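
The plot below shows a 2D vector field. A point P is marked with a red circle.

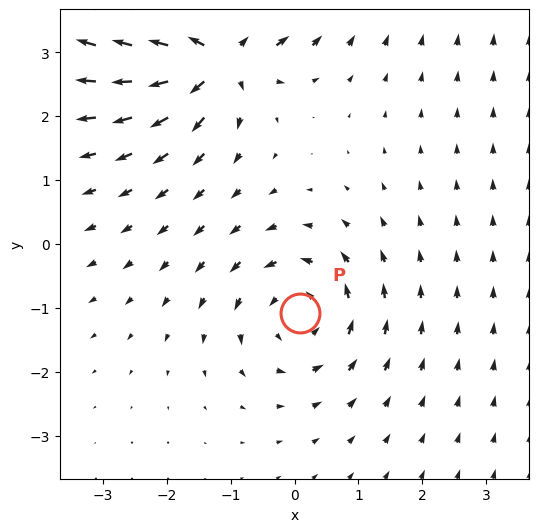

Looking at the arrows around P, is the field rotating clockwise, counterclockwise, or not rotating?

Near P at (0.1, -1.1) the arrows circulate counterclockwise. The curl (z-component) there is about +4; positive curl means counterclockwise rotation.

counterclockwise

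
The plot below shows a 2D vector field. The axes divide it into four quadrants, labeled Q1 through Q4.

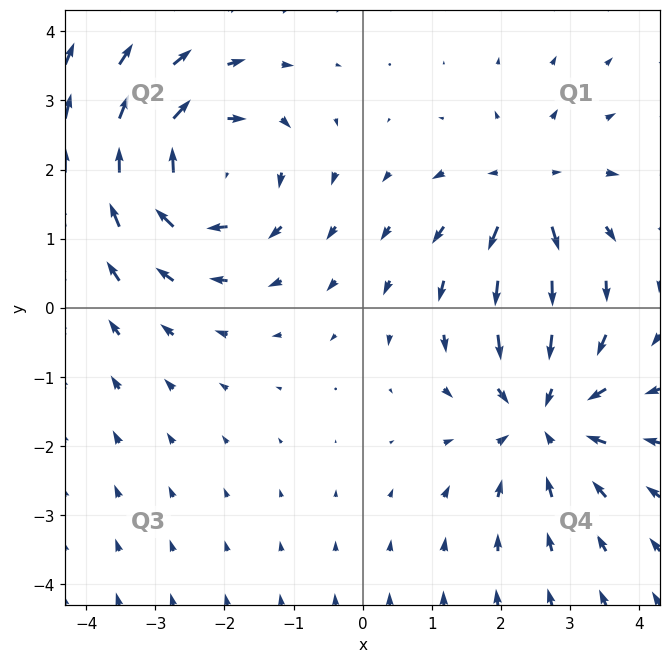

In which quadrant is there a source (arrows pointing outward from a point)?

Q1

The source sits at approximately (2.4, 1.7), which lies in quadrant Q1. The divergence there is about +4, positive as expected for a source.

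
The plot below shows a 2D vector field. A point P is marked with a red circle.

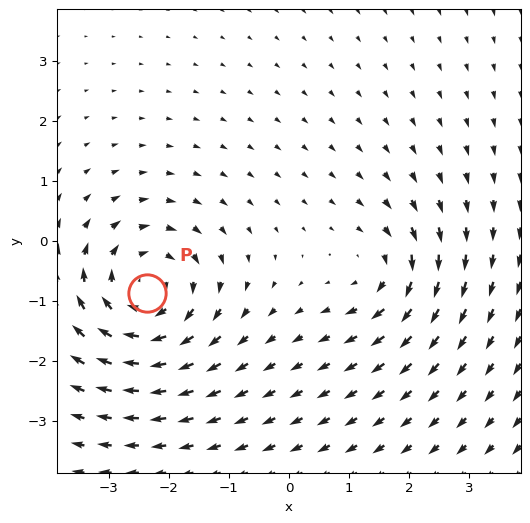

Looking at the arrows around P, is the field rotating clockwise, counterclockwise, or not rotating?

Near P at (-2.4, -0.9) the arrows circulate clockwise. The curl (z-component) there is about -5; negative curl means clockwise rotation.

clockwise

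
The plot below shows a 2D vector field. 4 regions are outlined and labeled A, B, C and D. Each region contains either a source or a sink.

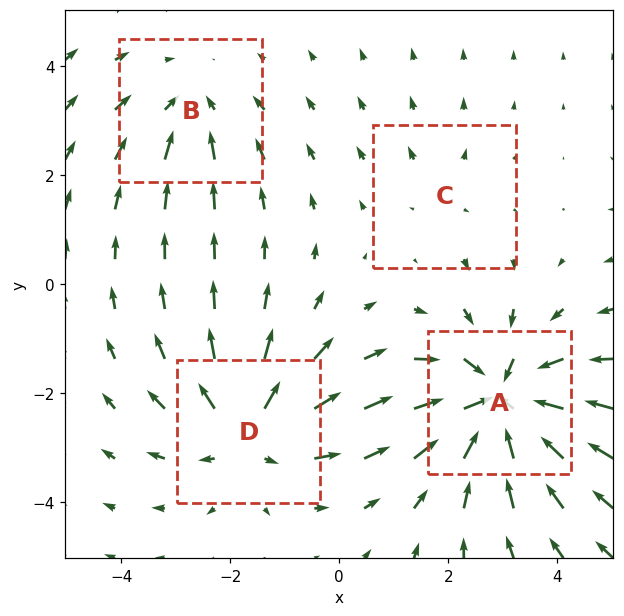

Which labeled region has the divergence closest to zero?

Divergence at each region's feature centre — A: about -7, B: about -3, C: about +2, D: about +5. Region C is closest to zero.

C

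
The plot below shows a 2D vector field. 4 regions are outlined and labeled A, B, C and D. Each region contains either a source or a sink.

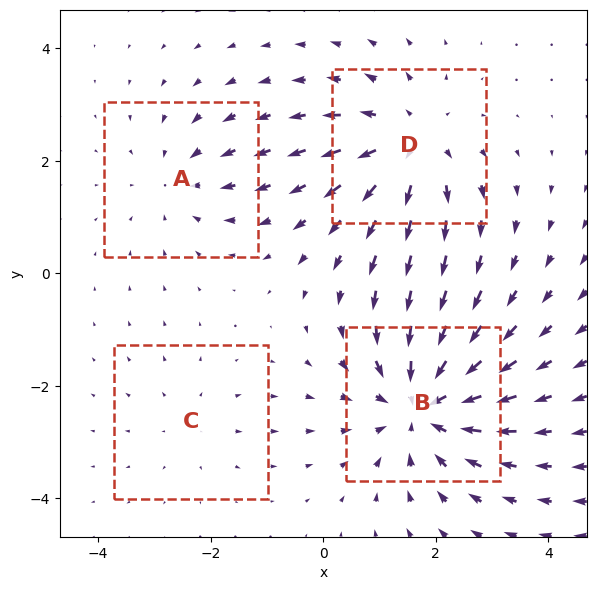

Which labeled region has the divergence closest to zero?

C

Divergence at each region's feature centre — A: about -3, B: about -6, C: about +2, D: about +4. Region C is closest to zero.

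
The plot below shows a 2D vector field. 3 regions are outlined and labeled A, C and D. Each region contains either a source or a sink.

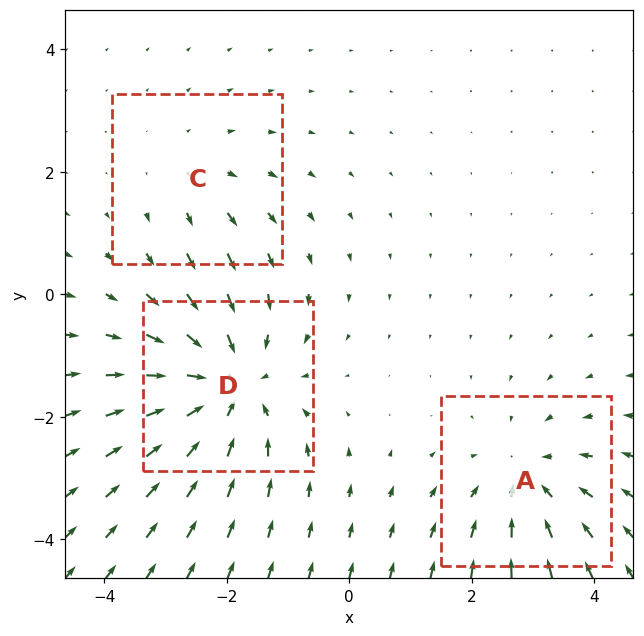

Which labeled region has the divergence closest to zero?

C

Divergence at each region's feature centre — A: about -3, C: about +2, D: about -4. Region C is closest to zero.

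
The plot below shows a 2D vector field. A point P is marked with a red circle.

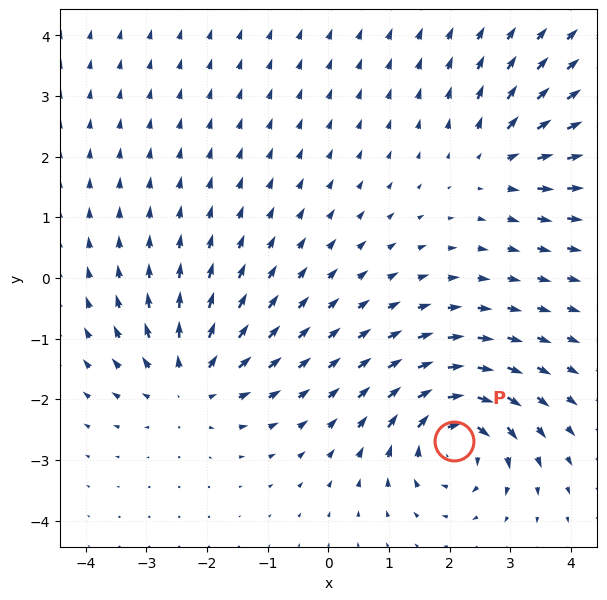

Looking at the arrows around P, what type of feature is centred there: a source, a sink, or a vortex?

vortex

At P (2.1, -2.7) the arrows circulate clockwise. Divergence ≈0, curl about -7 — near-zero divergence with nonzero curl is a vortex.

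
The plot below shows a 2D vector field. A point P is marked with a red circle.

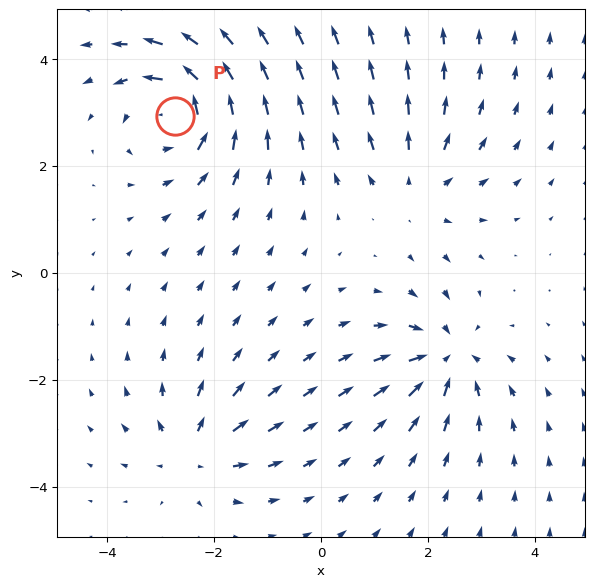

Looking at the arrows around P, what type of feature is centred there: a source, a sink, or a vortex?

At P (-2.7, 2.9) the arrows circulate counterclockwise. Divergence ≈0, curl about +5 — near-zero divergence with nonzero curl is a vortex.

vortex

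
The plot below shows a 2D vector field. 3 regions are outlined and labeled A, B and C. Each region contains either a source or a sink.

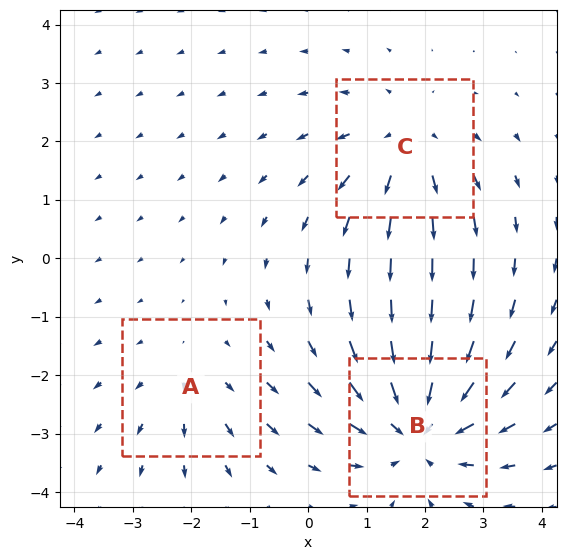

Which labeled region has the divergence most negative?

Divergence at each region's feature centre — A: about +2, B: about -4, C: about +3. Region B is most negative.

B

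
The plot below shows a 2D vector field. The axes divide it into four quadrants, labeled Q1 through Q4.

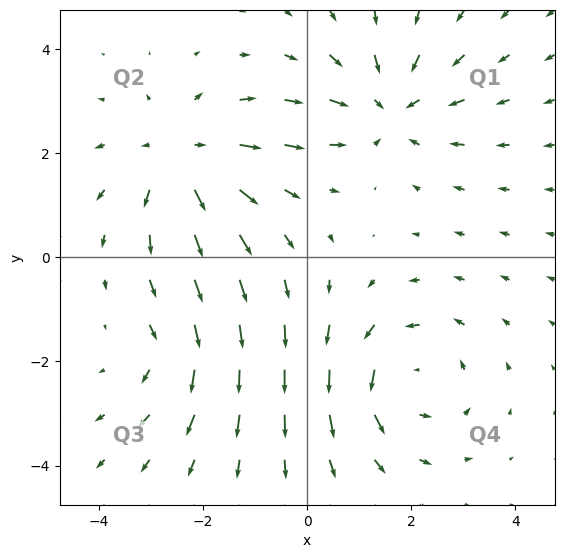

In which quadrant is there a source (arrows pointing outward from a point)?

The source sits at approximately (-2.4, 1.9), which lies in quadrant Q2. The divergence there is about +4, positive as expected for a source.

Q2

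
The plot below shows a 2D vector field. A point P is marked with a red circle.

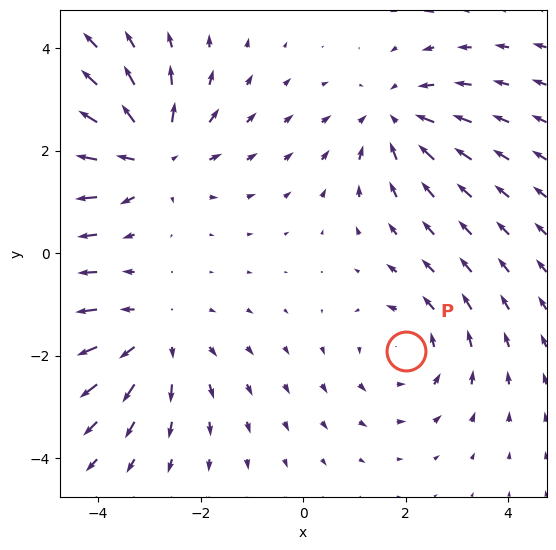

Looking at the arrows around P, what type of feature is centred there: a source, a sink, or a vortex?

At P (2.0, -1.9) the arrows circulate counterclockwise. Divergence ≈0, curl about +3 — near-zero divergence with nonzero curl is a vortex.

vortex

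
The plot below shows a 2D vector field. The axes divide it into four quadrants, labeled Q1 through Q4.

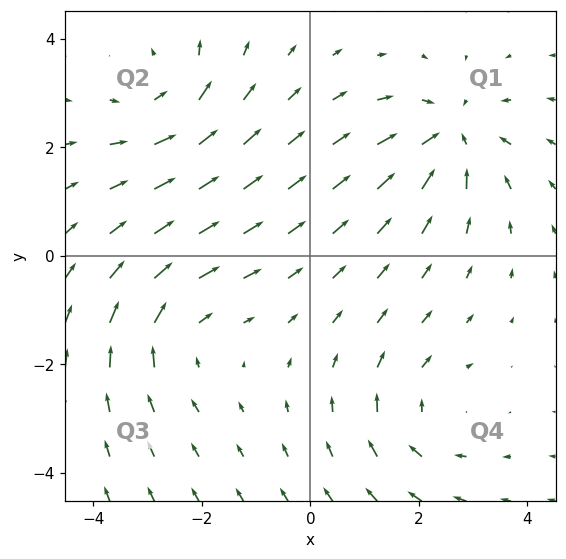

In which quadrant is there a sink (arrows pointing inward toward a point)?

Q1

The sink sits at approximately (2.6, 2.2), which lies in quadrant Q1. The divergence there is about -5, negative as expected for a sink.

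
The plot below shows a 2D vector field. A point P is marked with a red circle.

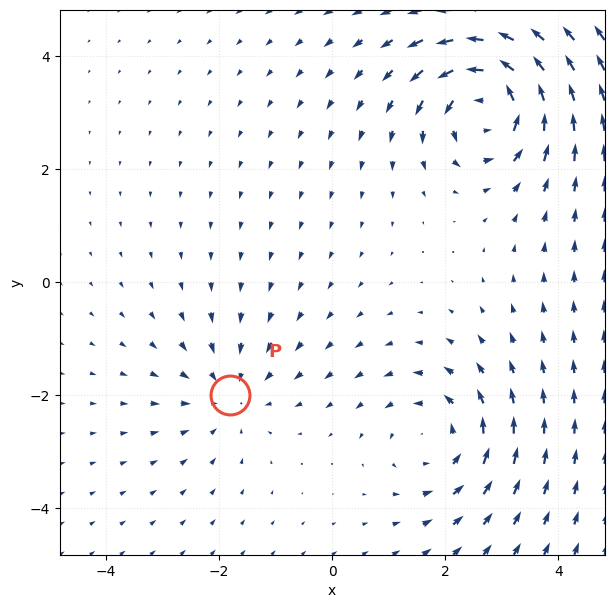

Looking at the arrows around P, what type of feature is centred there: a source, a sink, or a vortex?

At P (-1.8, -2.0) the arrows converge inward. Divergence about -3, curl ≈0 — negative divergence with near-zero curl is a sink.

sink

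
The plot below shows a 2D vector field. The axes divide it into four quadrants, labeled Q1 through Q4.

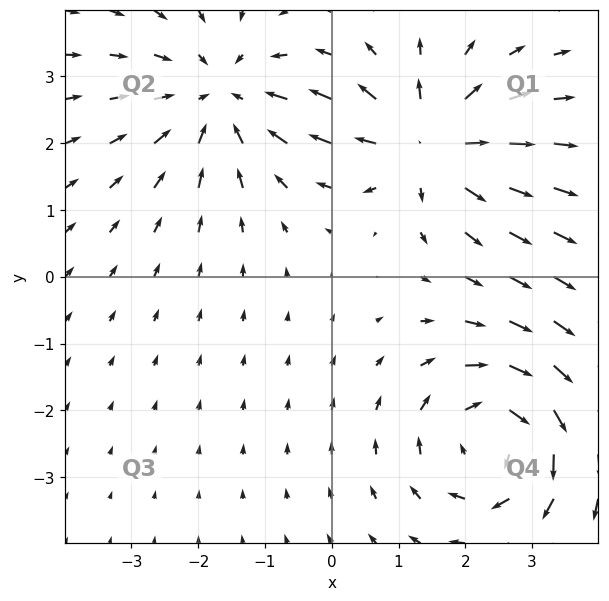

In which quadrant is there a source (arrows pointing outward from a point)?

Q1

The source sits at approximately (1.4, 2.0), which lies in quadrant Q1. The divergence there is about +4, positive as expected for a source.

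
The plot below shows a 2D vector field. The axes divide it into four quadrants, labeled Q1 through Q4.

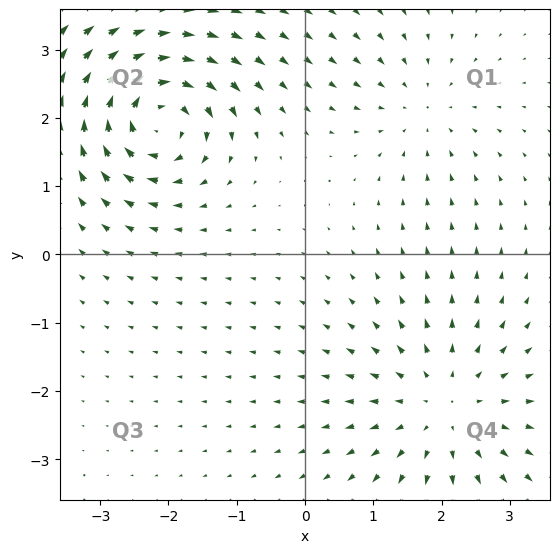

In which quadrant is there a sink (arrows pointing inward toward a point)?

Q1

The sink sits at approximately (1.7, 2.1), which lies in quadrant Q1. The divergence there is about -3, negative as expected for a sink.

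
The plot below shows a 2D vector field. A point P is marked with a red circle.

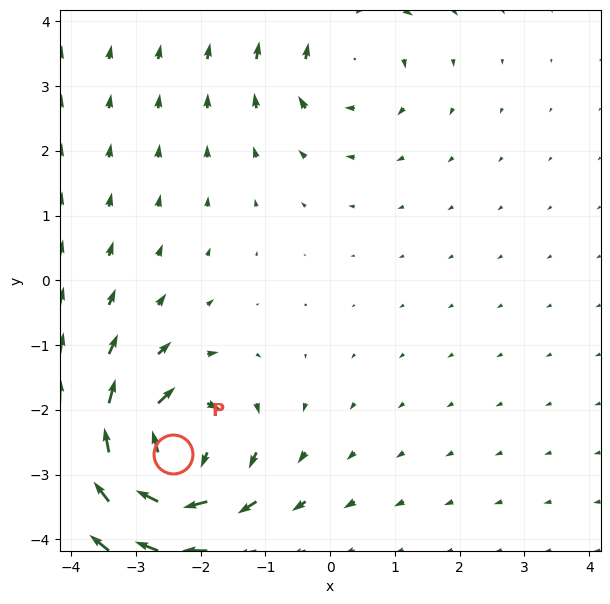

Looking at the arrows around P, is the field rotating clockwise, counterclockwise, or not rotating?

clockwise

Near P at (-2.4, -2.7) the arrows circulate clockwise. The curl (z-component) there is about -7; negative curl means clockwise rotation.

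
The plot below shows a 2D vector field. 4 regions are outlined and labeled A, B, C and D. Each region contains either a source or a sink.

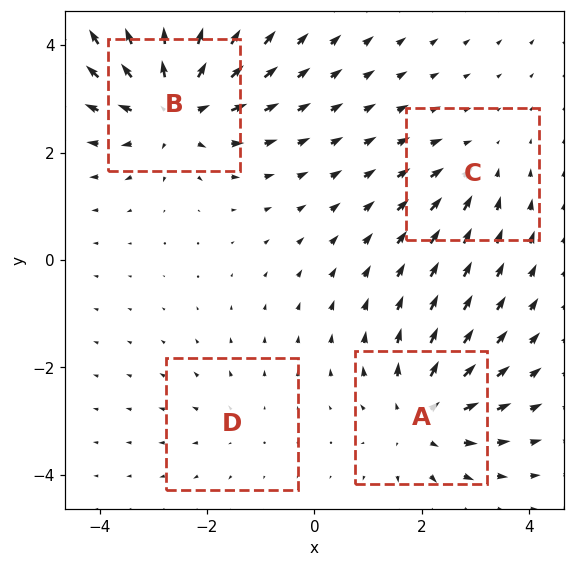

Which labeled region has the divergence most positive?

B

Divergence at each region's feature centre — A: about +5, B: about +7, C: about -3, D: about +2. Region B is most positive.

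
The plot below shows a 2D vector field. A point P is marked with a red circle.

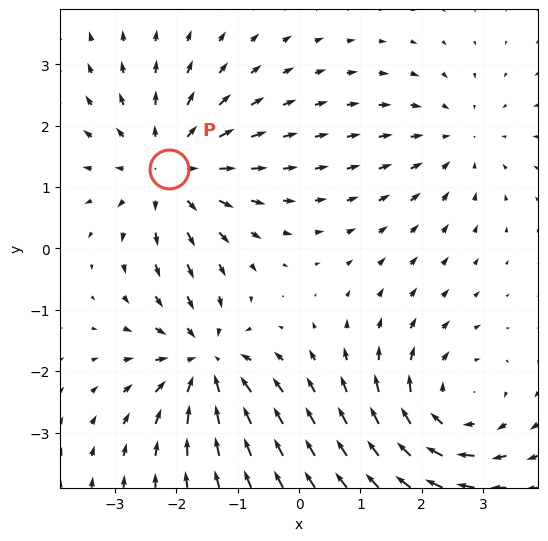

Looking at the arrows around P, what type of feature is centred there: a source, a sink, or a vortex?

source

At P (-2.1, 1.3) the arrows spread outward. Divergence about +4, curl ≈0 — positive divergence with near-zero curl is a source.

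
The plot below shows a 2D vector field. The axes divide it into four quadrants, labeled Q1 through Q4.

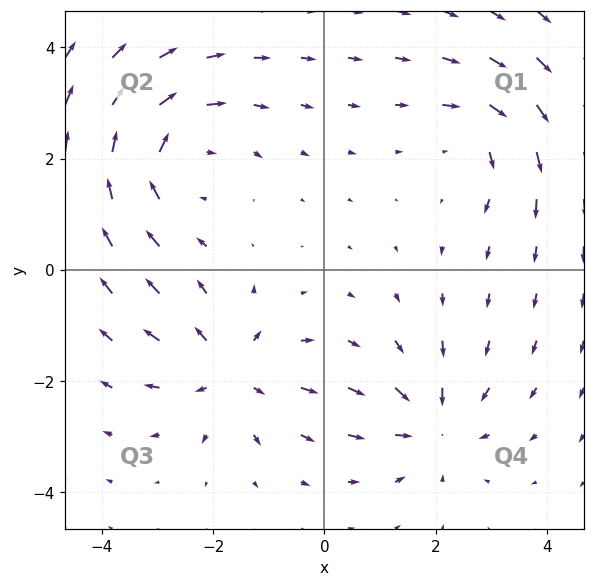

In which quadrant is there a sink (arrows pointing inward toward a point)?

The sink sits at approximately (2.0, -2.8), which lies in quadrant Q4. The divergence there is about -4, negative as expected for a sink.

Q4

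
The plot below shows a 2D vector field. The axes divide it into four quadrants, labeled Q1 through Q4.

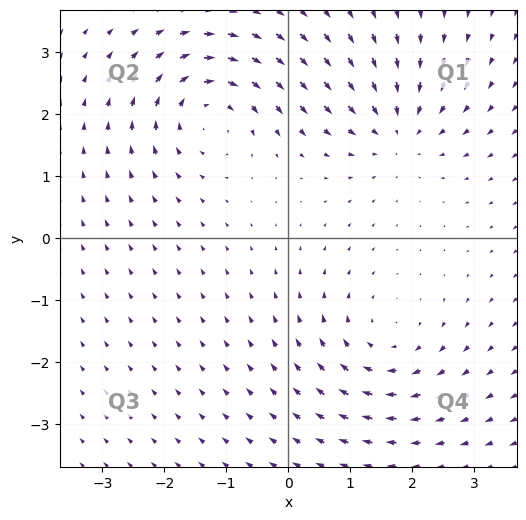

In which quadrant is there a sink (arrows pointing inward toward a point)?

The sink sits at approximately (1.8, 1.7), which lies in quadrant Q1. The divergence there is about -5, negative as expected for a sink.

Q1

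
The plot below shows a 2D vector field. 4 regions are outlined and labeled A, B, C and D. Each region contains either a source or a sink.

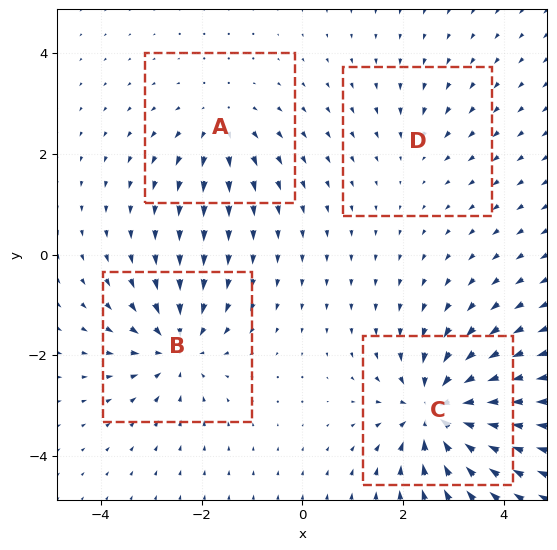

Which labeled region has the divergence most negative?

Divergence at each region's feature centre — A: about +4, B: about -5, C: about -8, D: about -2. Region C is most negative.

C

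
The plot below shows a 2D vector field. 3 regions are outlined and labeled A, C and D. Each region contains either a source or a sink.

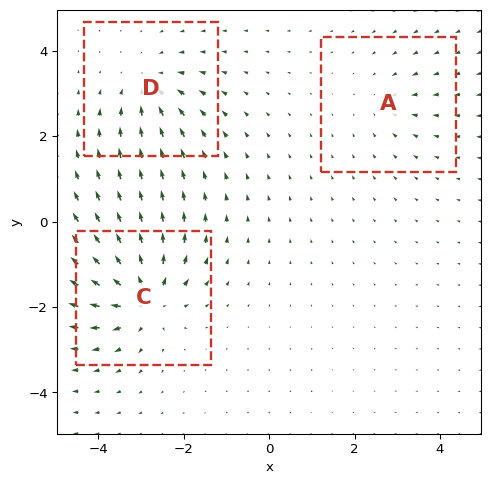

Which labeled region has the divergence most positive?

C

Divergence at each region's feature centre — A: about -2, C: about +6, D: about -4. Region C is most positive.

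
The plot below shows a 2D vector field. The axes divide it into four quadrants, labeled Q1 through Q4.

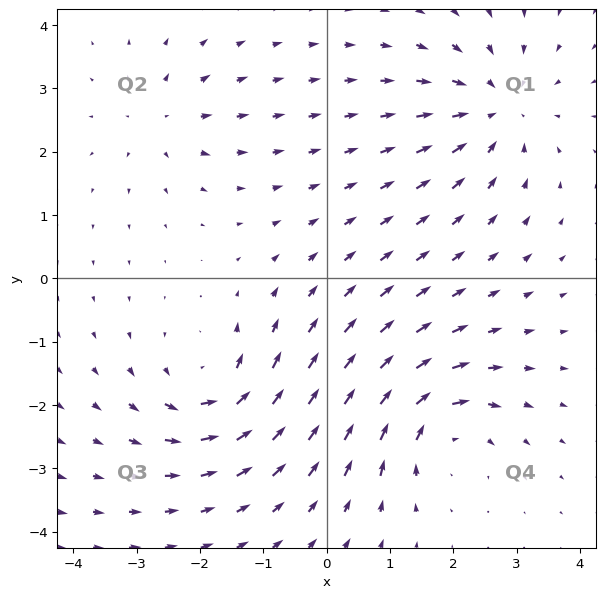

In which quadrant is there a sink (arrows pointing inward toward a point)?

The sink sits at approximately (2.7, 2.7), which lies in quadrant Q1. The divergence there is about -4, negative as expected for a sink.

Q1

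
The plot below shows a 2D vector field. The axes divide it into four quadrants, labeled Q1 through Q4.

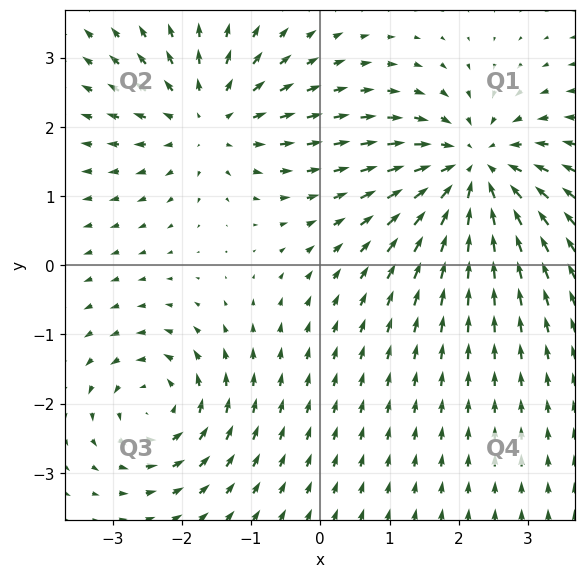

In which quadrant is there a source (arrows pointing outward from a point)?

The source sits at approximately (-1.6, 2.1), which lies in quadrant Q2. The divergence there is about +4, positive as expected for a source.

Q2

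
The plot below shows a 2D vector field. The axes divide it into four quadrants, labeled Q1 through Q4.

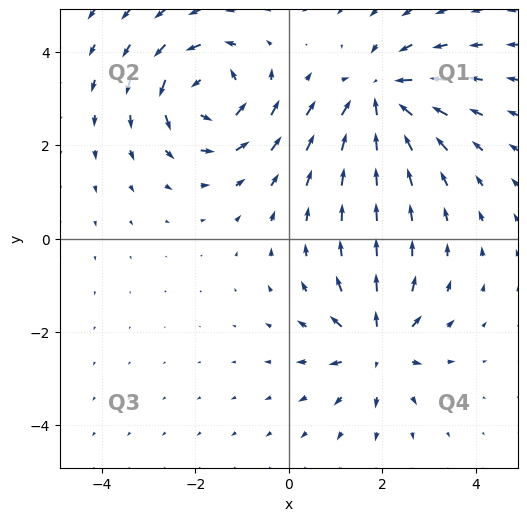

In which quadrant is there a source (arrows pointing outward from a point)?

Q4

The source sits at approximately (1.9, -2.3), which lies in quadrant Q4. The divergence there is about +5, positive as expected for a source.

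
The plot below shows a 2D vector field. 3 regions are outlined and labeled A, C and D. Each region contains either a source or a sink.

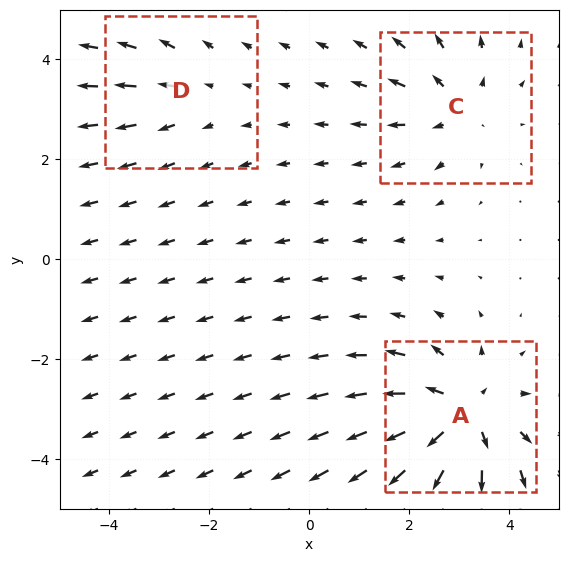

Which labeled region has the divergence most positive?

Divergence at each region's feature centre — A: about +5, C: about +3, D: about +2. Region A is most positive.

A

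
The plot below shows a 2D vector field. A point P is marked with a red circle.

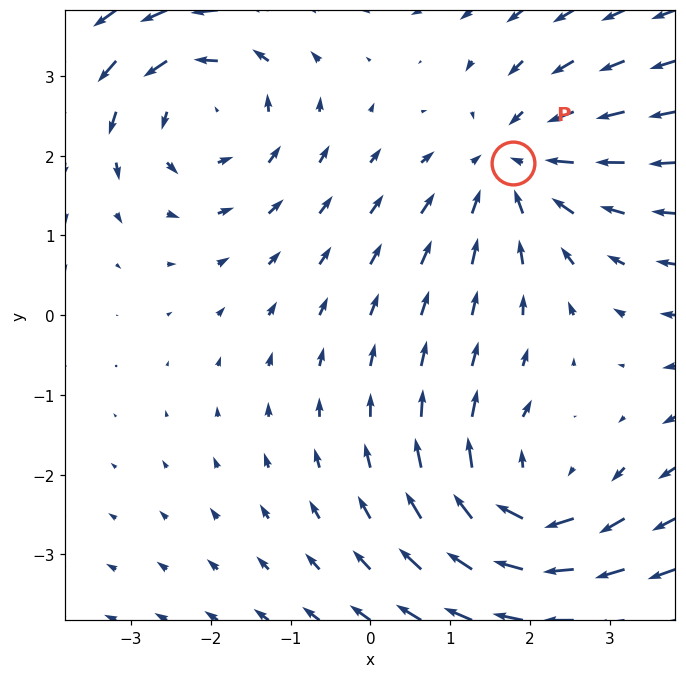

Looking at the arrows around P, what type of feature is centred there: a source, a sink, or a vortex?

At P (1.8, 1.9) the arrows converge inward. Divergence about -3, curl ≈0 — negative divergence with near-zero curl is a sink.

sink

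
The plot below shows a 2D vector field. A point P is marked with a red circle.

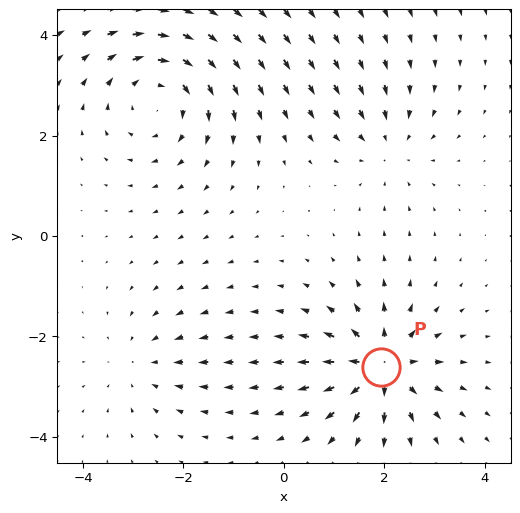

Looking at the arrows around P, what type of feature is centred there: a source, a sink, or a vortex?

source

At P (1.9, -2.6) the arrows spread outward. Divergence about +6, curl ≈0 — positive divergence with near-zero curl is a source.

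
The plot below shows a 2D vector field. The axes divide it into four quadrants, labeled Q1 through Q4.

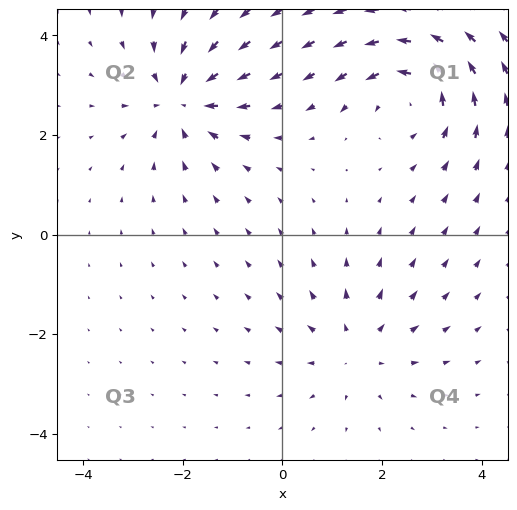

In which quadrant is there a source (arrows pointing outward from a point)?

The source sits at approximately (1.5, -2.3), which lies in quadrant Q4. The divergence there is about +3, positive as expected for a source.

Q4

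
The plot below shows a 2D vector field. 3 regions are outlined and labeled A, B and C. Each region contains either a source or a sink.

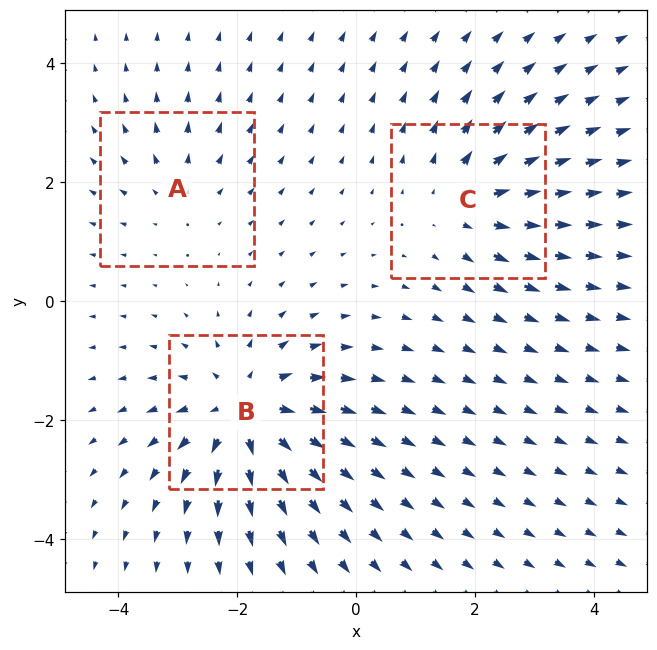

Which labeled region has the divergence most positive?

B

Divergence at each region's feature centre — A: about +2, B: about +5, C: about +3. Region B is most positive.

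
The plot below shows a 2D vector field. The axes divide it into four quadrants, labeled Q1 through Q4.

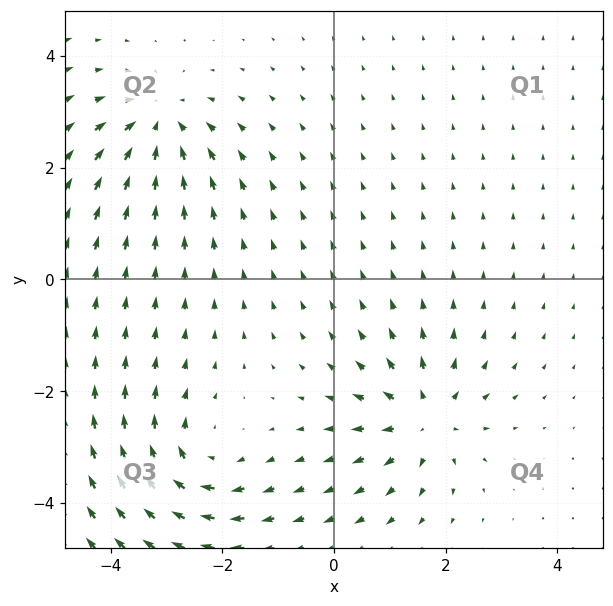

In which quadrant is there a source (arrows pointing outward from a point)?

Q4

The source sits at approximately (1.6, -2.5), which lies in quadrant Q4. The divergence there is about +6, positive as expected for a source.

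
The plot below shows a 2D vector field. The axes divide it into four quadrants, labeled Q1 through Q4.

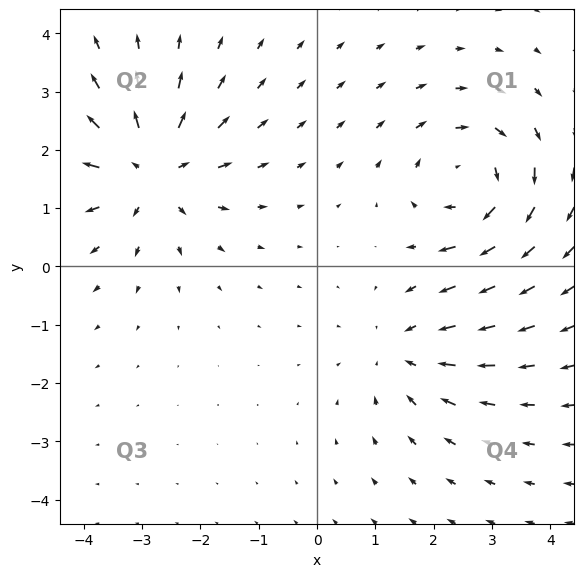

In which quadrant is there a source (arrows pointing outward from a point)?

Q2

The source sits at approximately (-2.9, 1.6), which lies in quadrant Q2. The divergence there is about +5, positive as expected for a source.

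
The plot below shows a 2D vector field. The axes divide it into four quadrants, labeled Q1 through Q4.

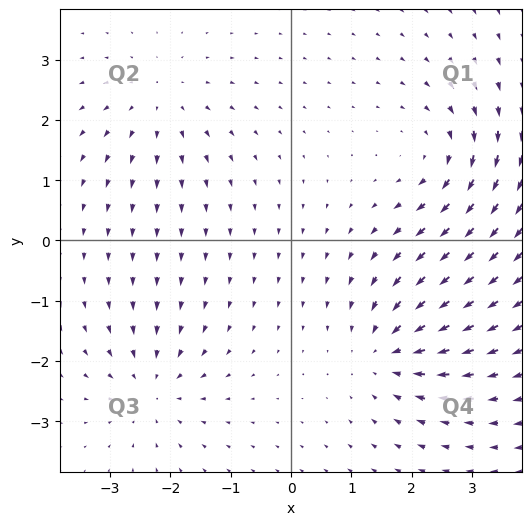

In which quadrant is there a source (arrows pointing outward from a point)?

Q2

The source sits at approximately (-2.2, 2.3), which lies in quadrant Q2. The divergence there is about +4, positive as expected for a source.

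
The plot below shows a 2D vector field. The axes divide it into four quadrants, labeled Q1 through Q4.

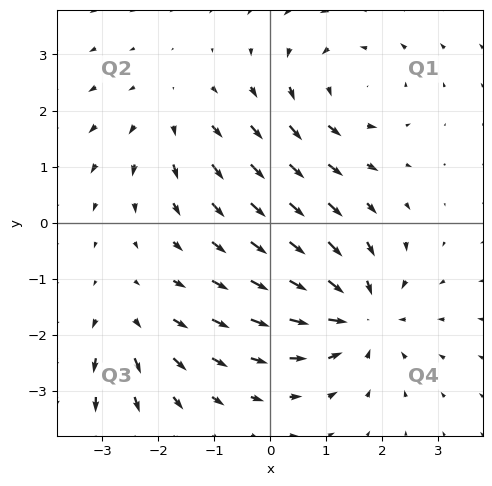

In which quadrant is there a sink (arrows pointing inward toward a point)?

Q4

The sink sits at approximately (1.6, -1.6), which lies in quadrant Q4. The divergence there is about -5, negative as expected for a sink.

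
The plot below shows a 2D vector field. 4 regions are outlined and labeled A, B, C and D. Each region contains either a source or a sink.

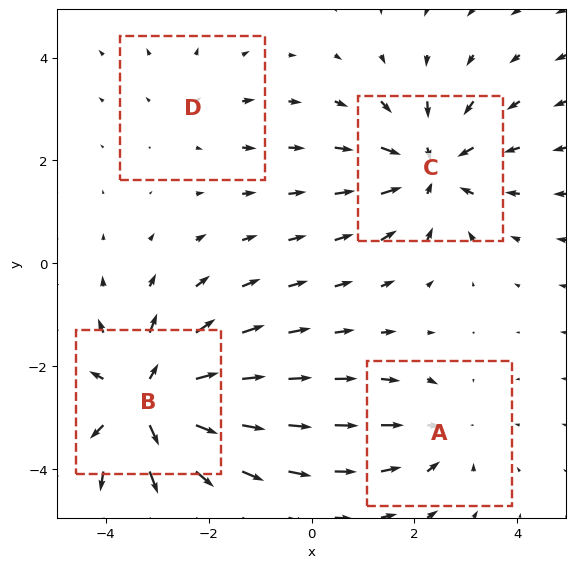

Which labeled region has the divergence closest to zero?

Divergence at each region's feature centre — A: about -3, B: about +6, C: about -5, D: about +2. Region D is closest to zero.

D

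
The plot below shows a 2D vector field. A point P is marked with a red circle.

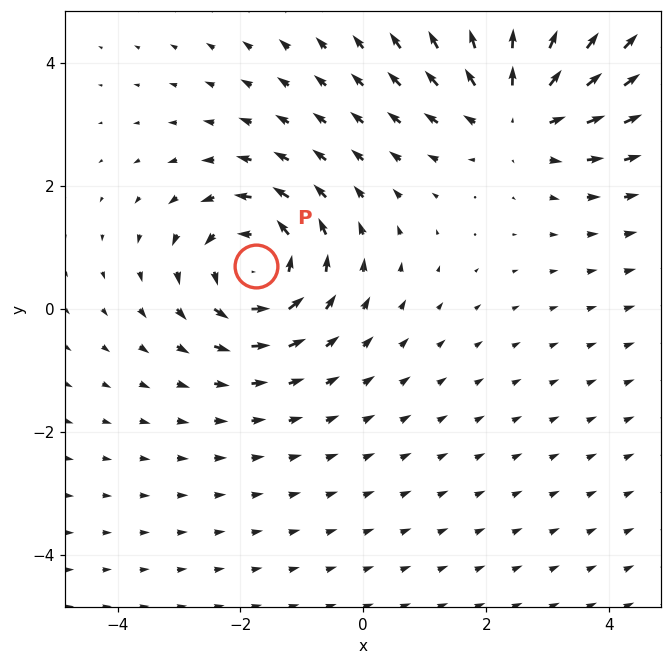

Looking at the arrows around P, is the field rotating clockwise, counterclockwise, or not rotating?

Near P at (-1.8, 0.7) the arrows circulate counterclockwise. The curl (z-component) there is about +3; positive curl means counterclockwise rotation.

counterclockwise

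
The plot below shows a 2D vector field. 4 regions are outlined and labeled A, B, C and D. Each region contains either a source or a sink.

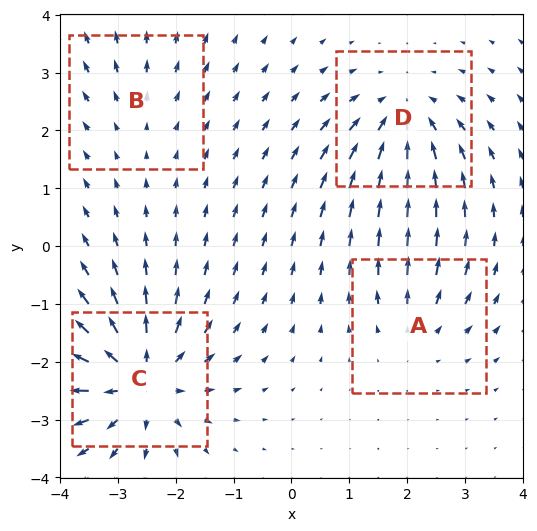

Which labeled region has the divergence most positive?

C

Divergence at each region's feature centre — A: about +3, B: about +2, C: about +7, D: about -5. Region C is most positive.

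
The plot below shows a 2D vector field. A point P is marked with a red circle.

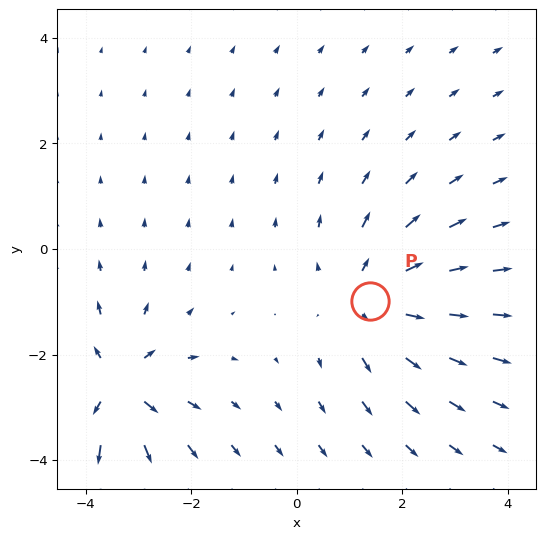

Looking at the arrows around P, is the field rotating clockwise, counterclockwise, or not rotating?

not rotating

Near P at (1.4, -1.0) the arrows show no circulation. The curl there is ≈0.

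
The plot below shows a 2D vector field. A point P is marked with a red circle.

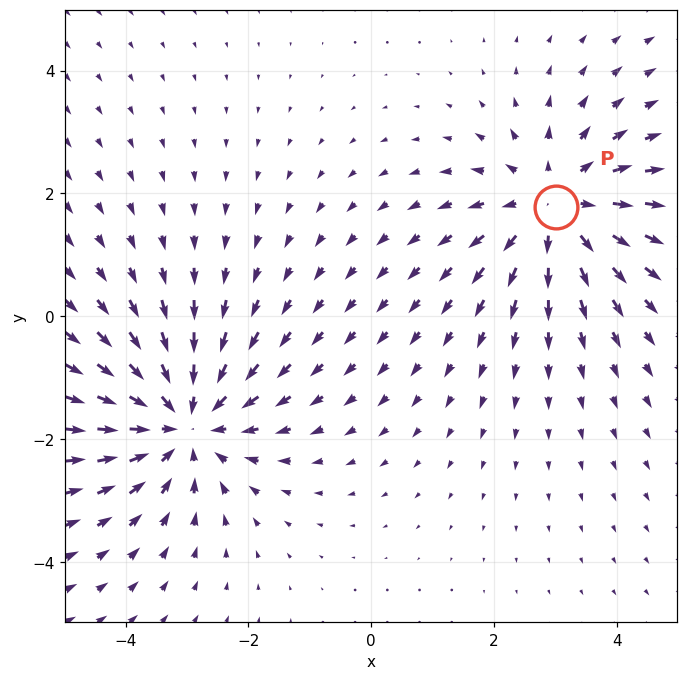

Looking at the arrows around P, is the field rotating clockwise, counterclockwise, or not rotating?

not rotating

Near P at (3.0, 1.8) the arrows show no circulation. The curl there is ≈0.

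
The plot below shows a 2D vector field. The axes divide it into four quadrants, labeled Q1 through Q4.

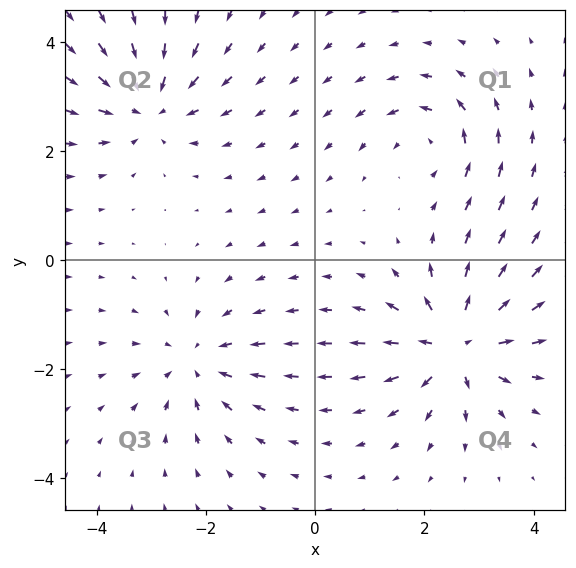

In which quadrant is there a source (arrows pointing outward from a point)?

Q4

The source sits at approximately (2.6, -1.6), which lies in quadrant Q4. The divergence there is about +7, positive as expected for a source.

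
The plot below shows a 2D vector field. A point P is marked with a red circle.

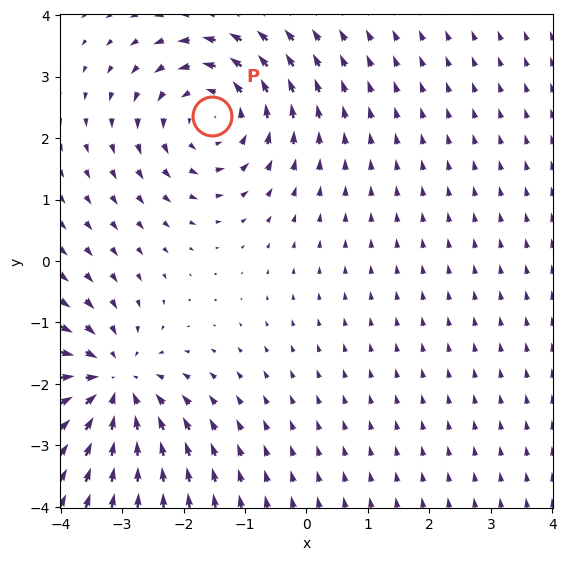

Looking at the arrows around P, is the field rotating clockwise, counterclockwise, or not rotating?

Near P at (-1.5, 2.4) the arrows circulate counterclockwise. The curl (z-component) there is about +3; positive curl means counterclockwise rotation.

counterclockwise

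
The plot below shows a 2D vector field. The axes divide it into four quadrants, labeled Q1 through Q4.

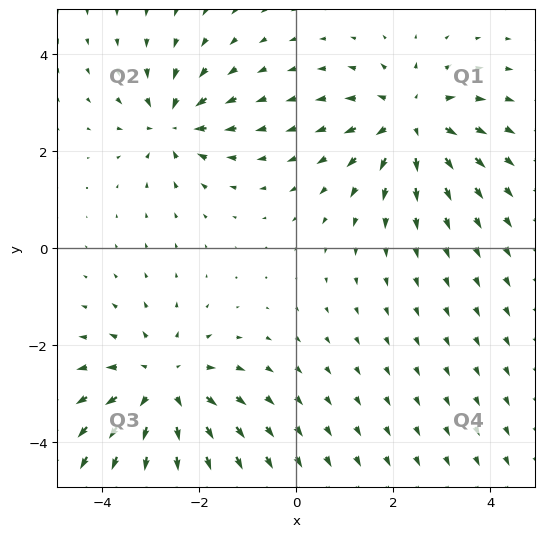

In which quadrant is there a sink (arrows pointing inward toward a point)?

Q2

The sink sits at approximately (-2.5, 2.6), which lies in quadrant Q2. The divergence there is about -5, negative as expected for a sink.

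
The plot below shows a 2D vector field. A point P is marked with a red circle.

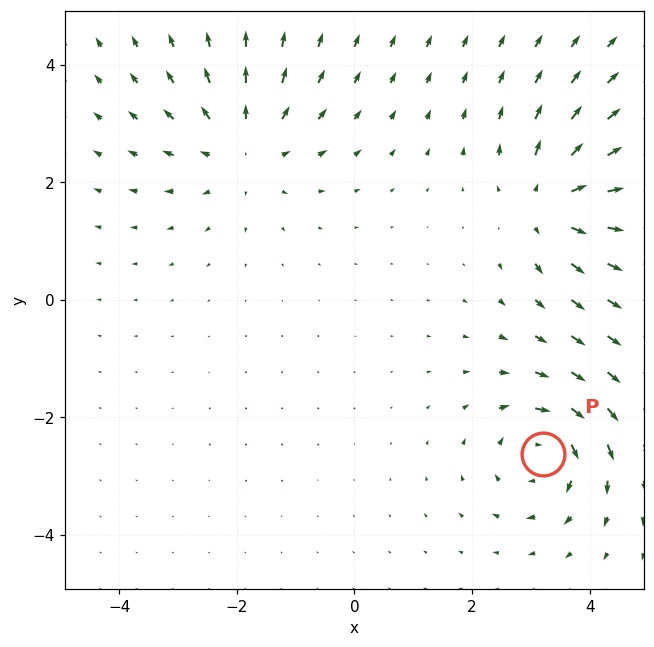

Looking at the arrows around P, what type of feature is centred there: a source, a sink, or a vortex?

vortex

At P (3.2, -2.6) the arrows circulate clockwise. Divergence ≈0, curl about -4 — near-zero divergence with nonzero curl is a vortex.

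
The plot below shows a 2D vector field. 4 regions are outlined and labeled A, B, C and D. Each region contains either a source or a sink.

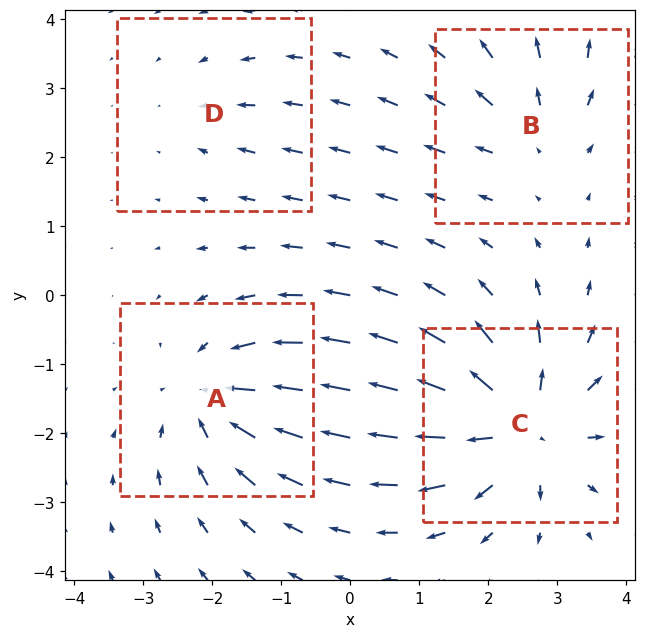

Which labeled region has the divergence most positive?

Divergence at each region's feature centre — A: about -6, B: about +4, C: about +8, D: about -2. Region C is most positive.

C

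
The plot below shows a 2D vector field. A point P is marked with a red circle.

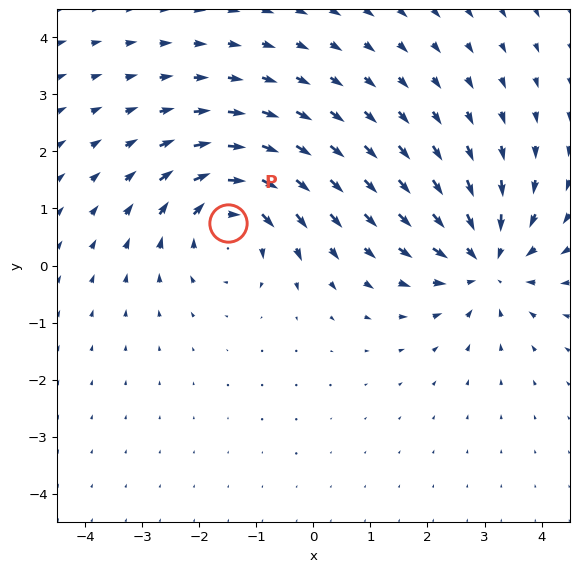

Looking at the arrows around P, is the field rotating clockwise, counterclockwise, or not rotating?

Near P at (-1.5, 0.7) the arrows circulate clockwise. The curl (z-component) there is about -4; negative curl means clockwise rotation.

clockwise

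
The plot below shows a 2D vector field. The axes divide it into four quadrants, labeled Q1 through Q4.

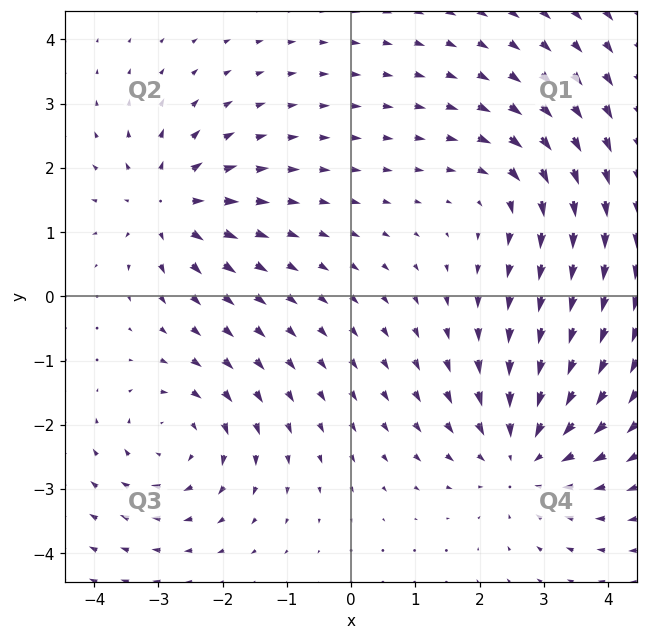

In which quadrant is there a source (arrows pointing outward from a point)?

The source sits at approximately (-2.9, 1.4), which lies in quadrant Q2. The divergence there is about +5, positive as expected for a source.

Q2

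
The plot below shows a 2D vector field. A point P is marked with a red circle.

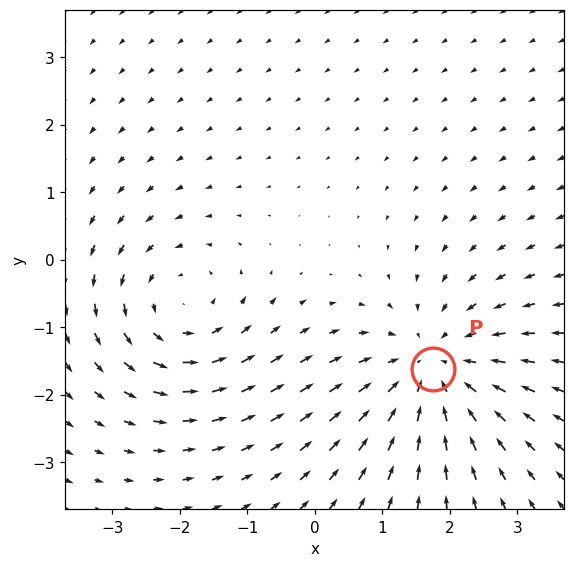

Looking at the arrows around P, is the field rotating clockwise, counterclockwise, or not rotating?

not rotating

Near P at (1.7, -1.6) the arrows show no circulation. The curl there is ≈0.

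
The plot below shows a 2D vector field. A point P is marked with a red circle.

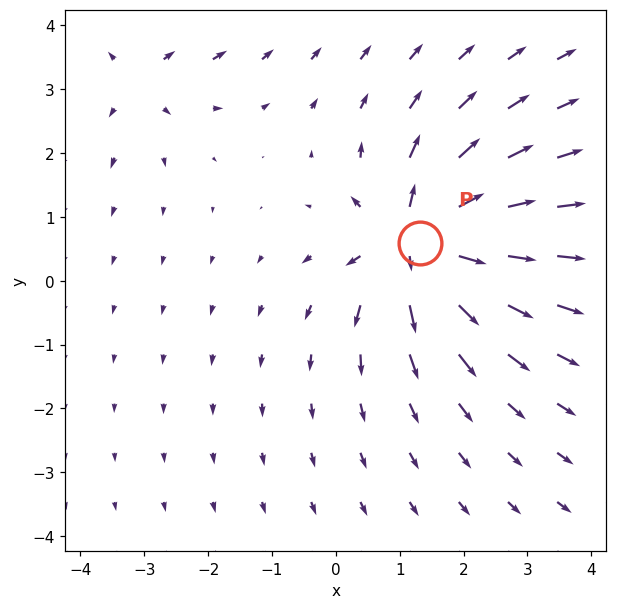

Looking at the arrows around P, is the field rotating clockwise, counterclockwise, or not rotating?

not rotating

Near P at (1.3, 0.6) the arrows show no circulation. The curl there is ≈0.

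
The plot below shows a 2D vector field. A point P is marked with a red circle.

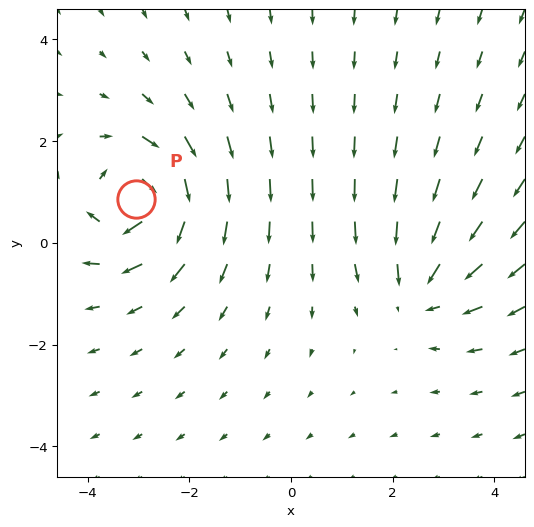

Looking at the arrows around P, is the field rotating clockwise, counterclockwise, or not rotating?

Near P at (-3.0, 0.9) the arrows circulate clockwise. The curl (z-component) there is about -6; negative curl means clockwise rotation.

clockwise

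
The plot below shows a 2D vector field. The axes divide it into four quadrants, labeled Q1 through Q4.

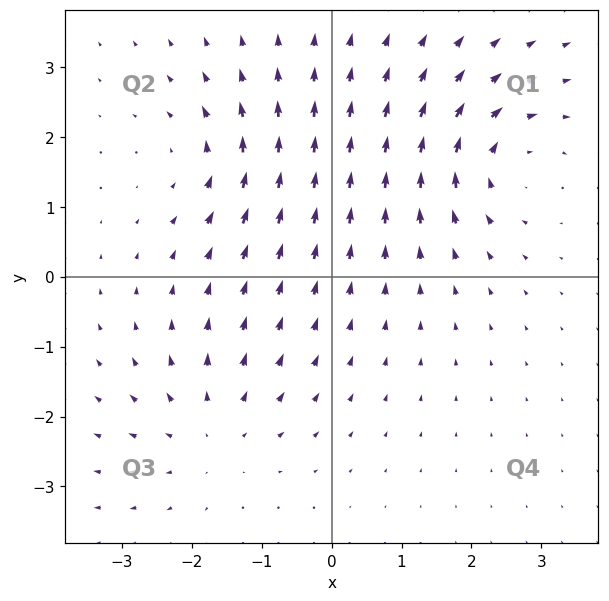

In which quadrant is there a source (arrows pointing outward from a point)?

Q3

The source sits at approximately (-1.7, -2.2), which lies in quadrant Q3. The divergence there is about +3, positive as expected for a source.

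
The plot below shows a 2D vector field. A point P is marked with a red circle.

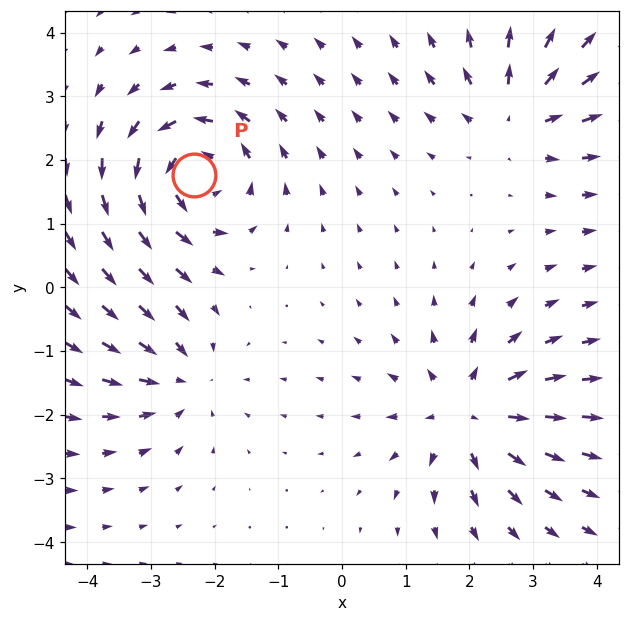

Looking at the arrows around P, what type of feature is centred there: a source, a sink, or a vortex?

vortex

At P (-2.3, 1.8) the arrows circulate counterclockwise. Divergence ≈0, curl about +6 — near-zero divergence with nonzero curl is a vortex.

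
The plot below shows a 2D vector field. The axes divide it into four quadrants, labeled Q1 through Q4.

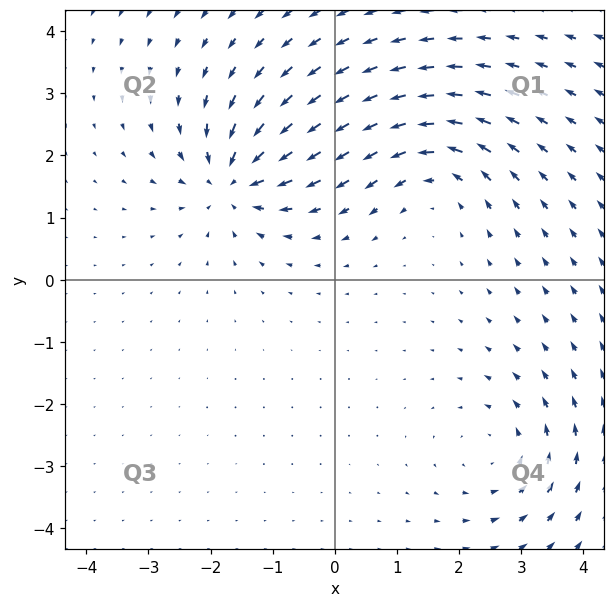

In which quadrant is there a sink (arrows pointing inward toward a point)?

The sink sits at approximately (-1.6, 1.6), which lies in quadrant Q2. The divergence there is about -6, negative as expected for a sink.

Q2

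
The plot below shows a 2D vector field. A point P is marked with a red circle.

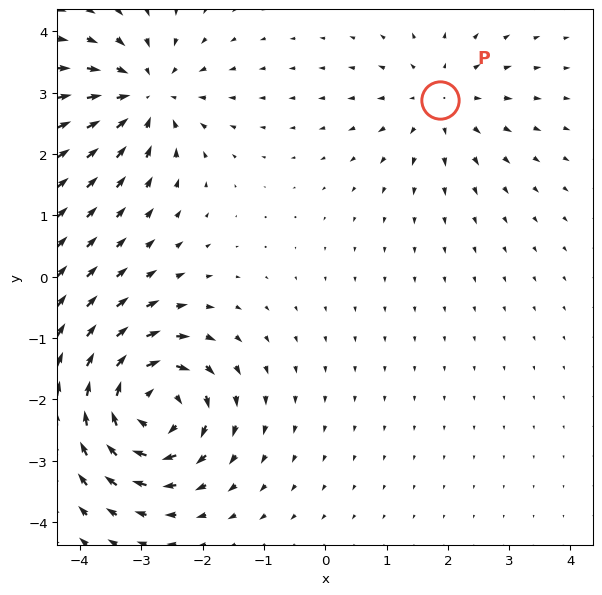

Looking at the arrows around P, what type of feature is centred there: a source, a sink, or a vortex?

source

At P (1.9, 2.9) the arrows spread outward. Divergence about +3, curl ≈0 — positive divergence with near-zero curl is a source.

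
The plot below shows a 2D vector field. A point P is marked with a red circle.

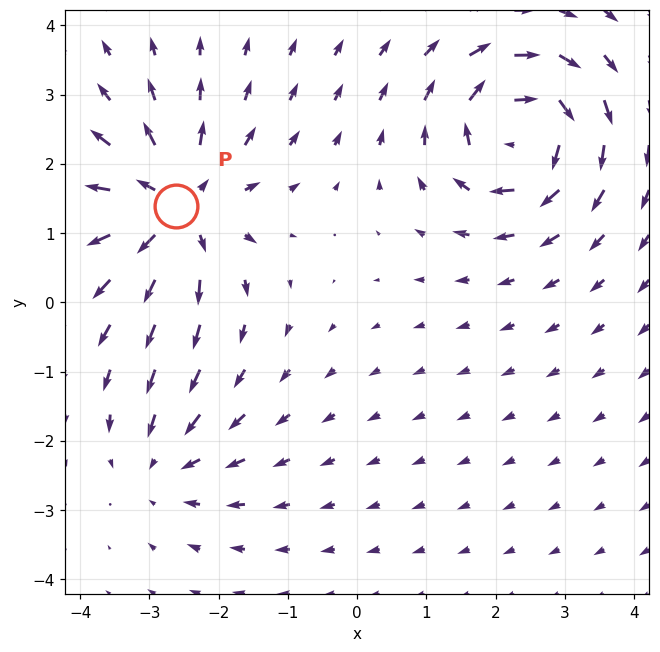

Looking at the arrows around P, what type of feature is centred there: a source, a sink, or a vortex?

At P (-2.6, 1.4) the arrows spread outward. Divergence about +6, curl ≈0 — positive divergence with near-zero curl is a source.

source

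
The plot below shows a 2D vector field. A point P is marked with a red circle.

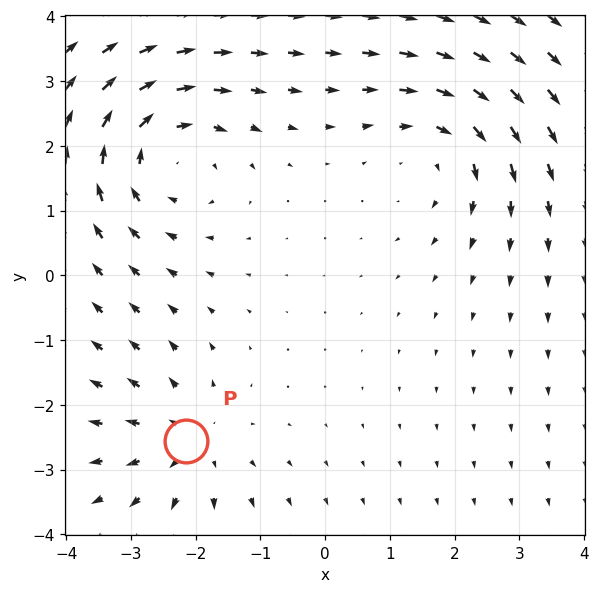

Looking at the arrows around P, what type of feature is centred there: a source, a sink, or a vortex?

At P (-2.2, -2.6) the arrows spread outward. Divergence about +3, curl ≈0 — positive divergence with near-zero curl is a source.

source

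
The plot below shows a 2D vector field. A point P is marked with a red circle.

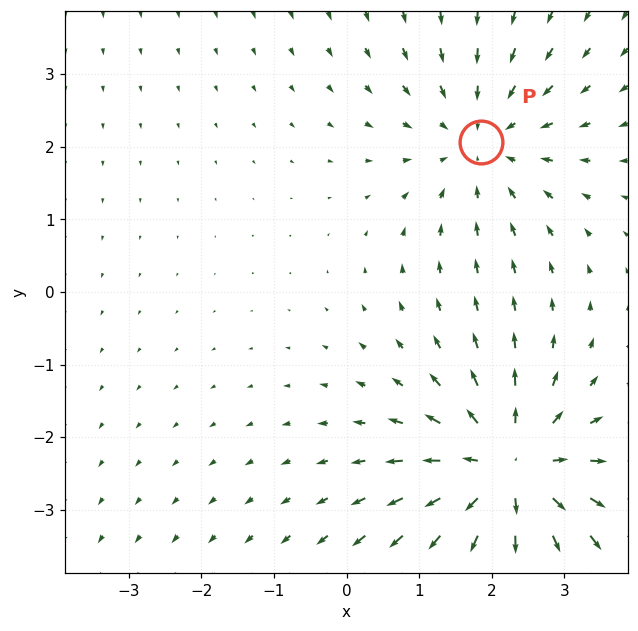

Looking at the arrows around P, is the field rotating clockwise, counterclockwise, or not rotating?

Near P at (1.9, 2.1) the arrows show no circulation. The curl there is ≈0.

not rotating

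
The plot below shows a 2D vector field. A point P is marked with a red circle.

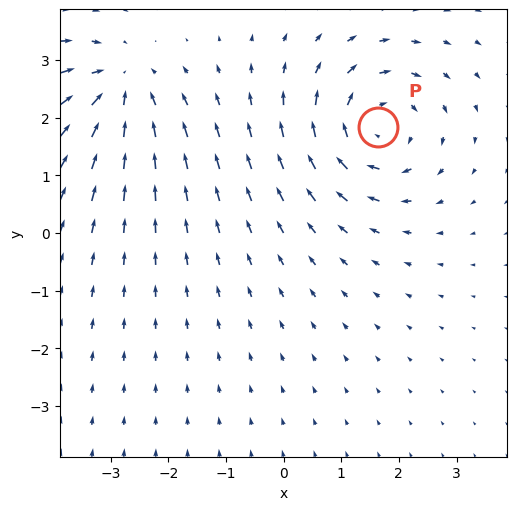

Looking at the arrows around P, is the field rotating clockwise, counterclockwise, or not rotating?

clockwise

Near P at (1.6, 1.8) the arrows circulate clockwise. The curl (z-component) there is about -4; negative curl means clockwise rotation.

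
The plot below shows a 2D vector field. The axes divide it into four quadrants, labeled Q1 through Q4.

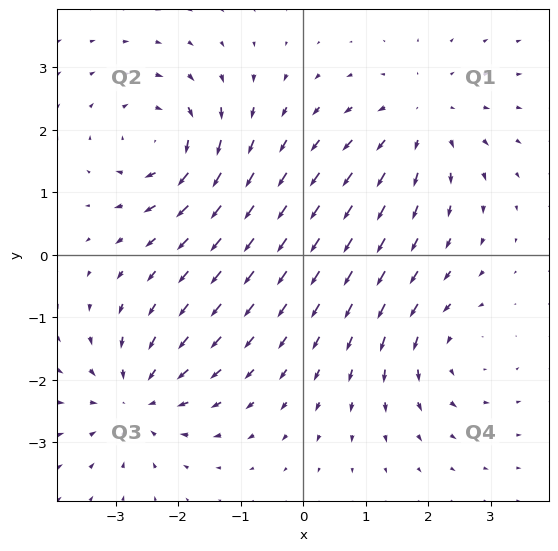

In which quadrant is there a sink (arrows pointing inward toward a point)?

The sink sits at approximately (-2.7, -2.3), which lies in quadrant Q3. The divergence there is about -5, negative as expected for a sink.

Q3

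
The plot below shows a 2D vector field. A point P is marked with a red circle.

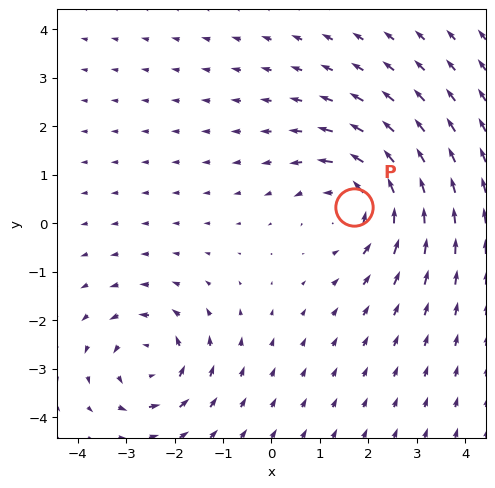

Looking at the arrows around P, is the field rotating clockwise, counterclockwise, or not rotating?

counterclockwise

Near P at (1.7, 0.3) the arrows circulate counterclockwise. The curl (z-component) there is about +4; positive curl means counterclockwise rotation.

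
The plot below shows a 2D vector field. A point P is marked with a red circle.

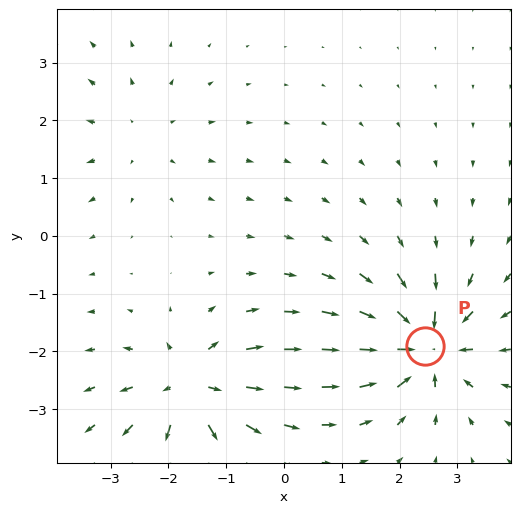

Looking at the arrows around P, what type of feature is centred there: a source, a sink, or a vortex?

sink

At P (2.4, -1.9) the arrows converge inward. Divergence about -7, curl ≈0 — negative divergence with near-zero curl is a sink.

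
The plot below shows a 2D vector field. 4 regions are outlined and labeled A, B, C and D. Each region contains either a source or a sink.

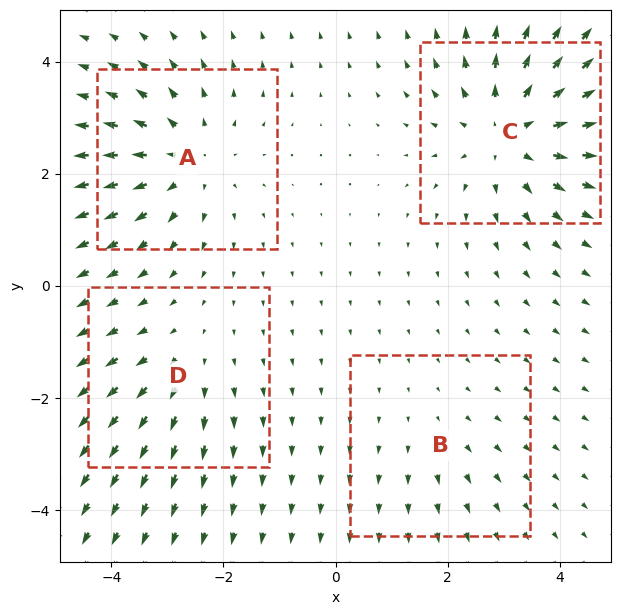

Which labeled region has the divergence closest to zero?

B

Divergence at each region's feature centre — A: about +4, B: about +2, C: about +6, D: about +3. Region B is closest to zero.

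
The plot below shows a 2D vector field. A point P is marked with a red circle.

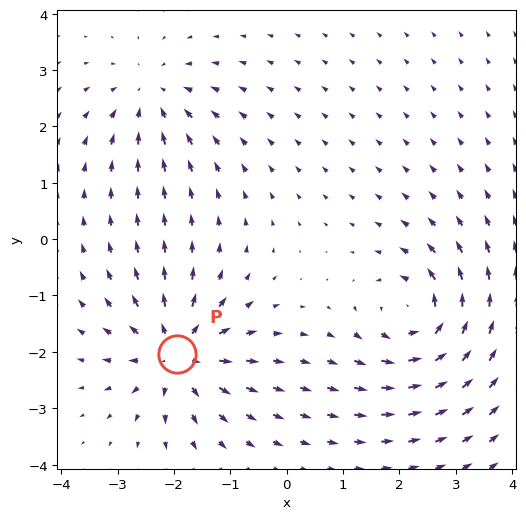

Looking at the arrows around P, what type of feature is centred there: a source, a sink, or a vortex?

At P (-1.9, -2.0) the arrows spread outward. Divergence about +6, curl ≈0 — positive divergence with near-zero curl is a source.

source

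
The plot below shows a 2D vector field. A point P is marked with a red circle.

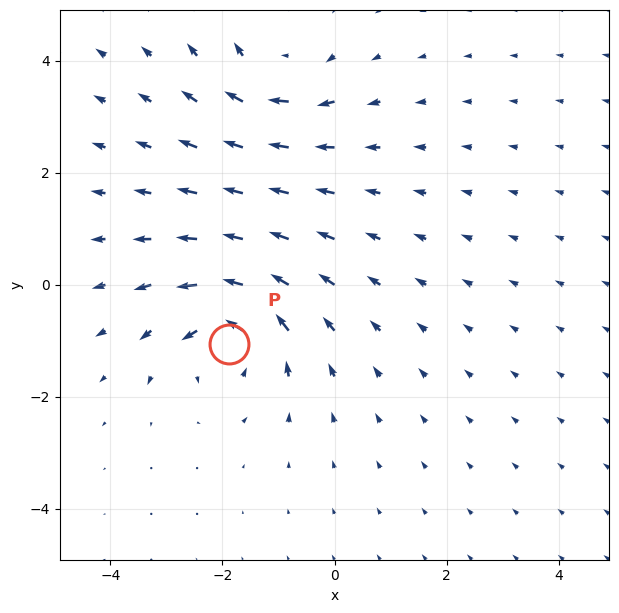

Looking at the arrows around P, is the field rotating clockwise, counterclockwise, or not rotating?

counterclockwise

Near P at (-1.9, -1.1) the arrows circulate counterclockwise. The curl (z-component) there is about +5; positive curl means counterclockwise rotation.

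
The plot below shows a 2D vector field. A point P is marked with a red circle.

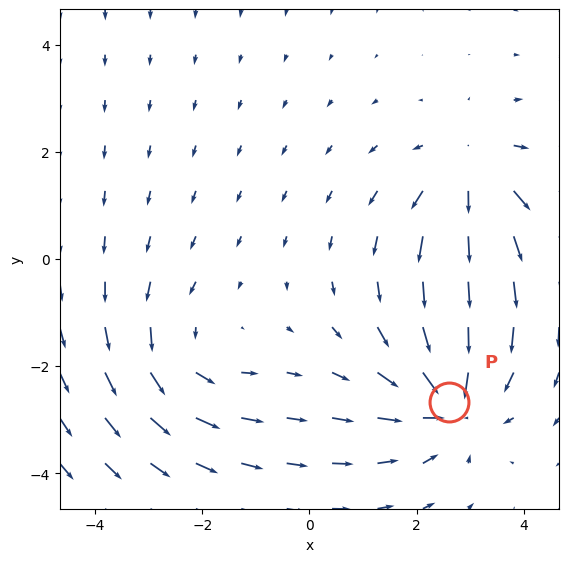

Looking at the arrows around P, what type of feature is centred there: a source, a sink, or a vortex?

sink

At P (2.6, -2.7) the arrows converge inward. Divergence about -4, curl ≈0 — negative divergence with near-zero curl is a sink.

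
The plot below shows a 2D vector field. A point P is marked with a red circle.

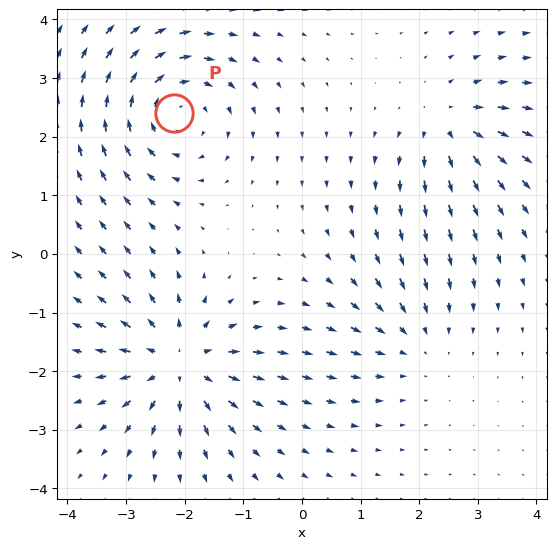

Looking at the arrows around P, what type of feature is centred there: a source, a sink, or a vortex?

vortex

At P (-2.2, 2.4) the arrows circulate clockwise. Divergence ≈0, curl about -5 — near-zero divergence with nonzero curl is a vortex.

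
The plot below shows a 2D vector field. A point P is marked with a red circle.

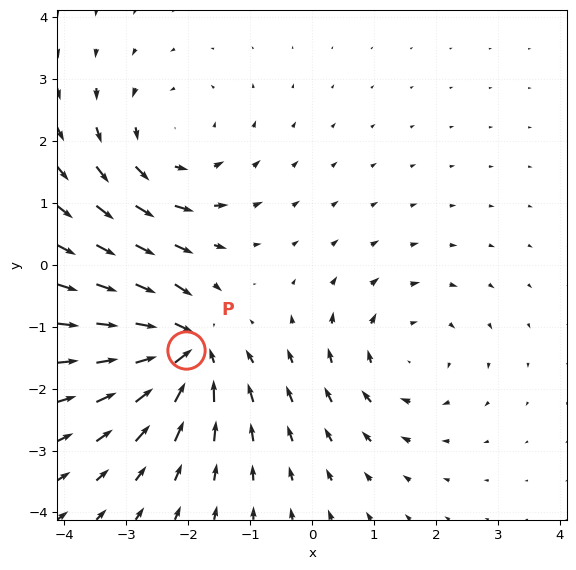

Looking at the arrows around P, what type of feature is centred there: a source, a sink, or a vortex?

sink

At P (-2.0, -1.4) the arrows converge inward. Divergence about -5, curl ≈0 — negative divergence with near-zero curl is a sink.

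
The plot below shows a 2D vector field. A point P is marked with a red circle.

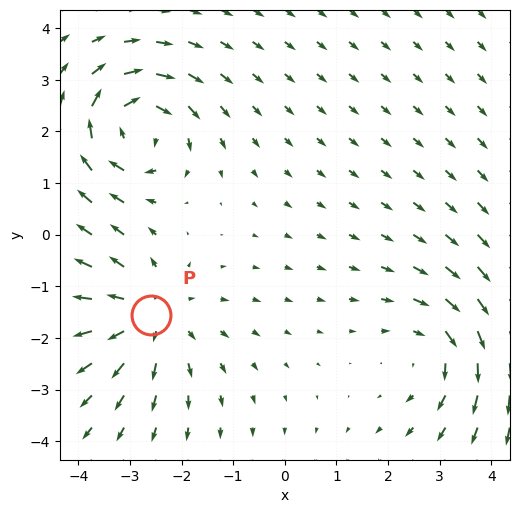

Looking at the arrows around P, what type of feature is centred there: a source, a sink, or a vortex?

At P (-2.6, -1.6) the arrows spread outward. Divergence about +4, curl ≈0 — positive divergence with near-zero curl is a source.

source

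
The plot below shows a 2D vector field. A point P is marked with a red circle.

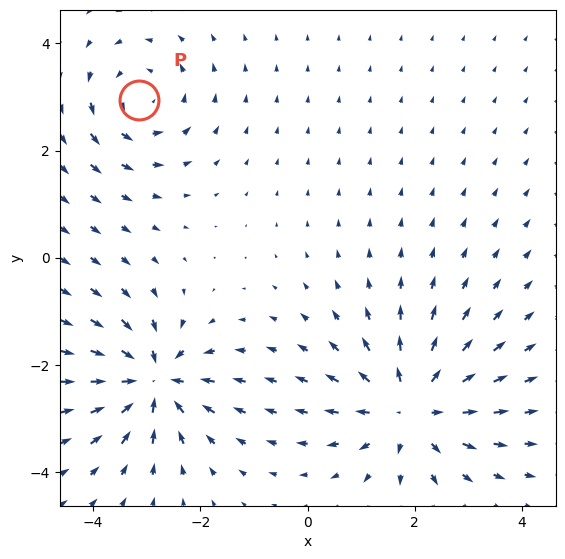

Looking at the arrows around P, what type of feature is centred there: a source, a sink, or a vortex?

At P (-3.1, 2.9) the arrows circulate counterclockwise. Divergence ≈0, curl about +3 — near-zero divergence with nonzero curl is a vortex.

vortex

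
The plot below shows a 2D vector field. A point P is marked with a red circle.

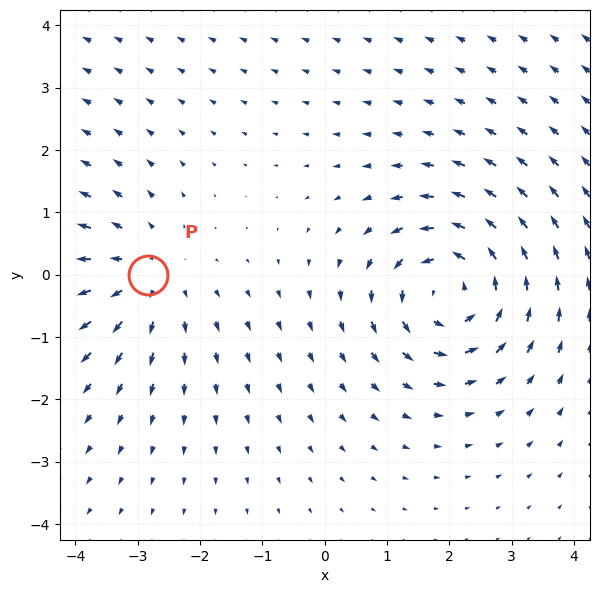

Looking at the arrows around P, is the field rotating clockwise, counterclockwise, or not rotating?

Near P at (-2.8, 0.0) the arrows show no circulation. The curl there is ≈0.

not rotating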